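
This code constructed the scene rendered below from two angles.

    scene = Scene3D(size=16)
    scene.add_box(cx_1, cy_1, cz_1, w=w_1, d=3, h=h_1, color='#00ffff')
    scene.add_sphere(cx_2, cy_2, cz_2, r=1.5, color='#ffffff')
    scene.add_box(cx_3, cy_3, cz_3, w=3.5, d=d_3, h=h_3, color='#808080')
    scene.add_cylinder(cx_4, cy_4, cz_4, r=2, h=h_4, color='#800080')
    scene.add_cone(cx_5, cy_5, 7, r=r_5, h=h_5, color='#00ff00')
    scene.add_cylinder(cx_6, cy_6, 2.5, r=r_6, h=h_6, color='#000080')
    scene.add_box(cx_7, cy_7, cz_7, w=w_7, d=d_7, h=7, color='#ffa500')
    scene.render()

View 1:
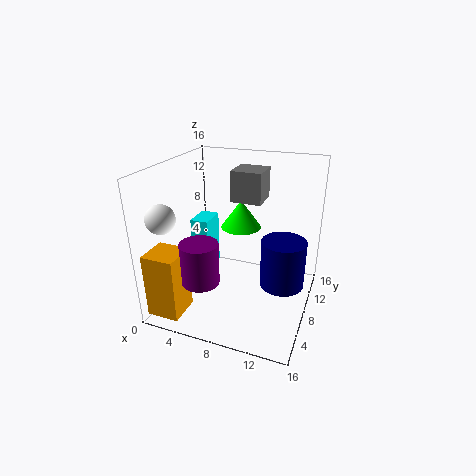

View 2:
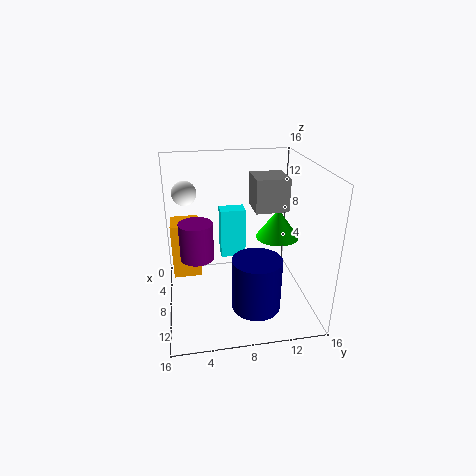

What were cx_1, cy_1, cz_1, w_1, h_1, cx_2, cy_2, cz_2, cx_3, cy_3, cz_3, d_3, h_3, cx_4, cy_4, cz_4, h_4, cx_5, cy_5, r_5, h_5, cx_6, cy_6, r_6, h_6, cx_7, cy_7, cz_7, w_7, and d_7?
cx_1 = 3
cy_1 = 6.5
cz_1 = 4
w_1 = 2
h_1 = 6
cx_2 = 2
cy_2 = 2.5
cz_2 = 11.5
cx_3 = 6.5
cy_3 = 9.5
cz_3 = 11.5
d_3 = 3.5
h_3 = 3.5
cx_4 = 5.5
cy_4 = 3.5
cz_4 = 4.5
h_4 = 4.5
cx_5 = 6.5
cy_5 = 13
r_5 = 2.5
h_5 = 3.5
cx_6 = 13
cy_6 = 9
r_6 = 2.5
h_6 = 5.5
cx_7 = 0.5
cy_7 = 0.5
cz_7 = 1
w_7 = 3.5
d_7 = 3.5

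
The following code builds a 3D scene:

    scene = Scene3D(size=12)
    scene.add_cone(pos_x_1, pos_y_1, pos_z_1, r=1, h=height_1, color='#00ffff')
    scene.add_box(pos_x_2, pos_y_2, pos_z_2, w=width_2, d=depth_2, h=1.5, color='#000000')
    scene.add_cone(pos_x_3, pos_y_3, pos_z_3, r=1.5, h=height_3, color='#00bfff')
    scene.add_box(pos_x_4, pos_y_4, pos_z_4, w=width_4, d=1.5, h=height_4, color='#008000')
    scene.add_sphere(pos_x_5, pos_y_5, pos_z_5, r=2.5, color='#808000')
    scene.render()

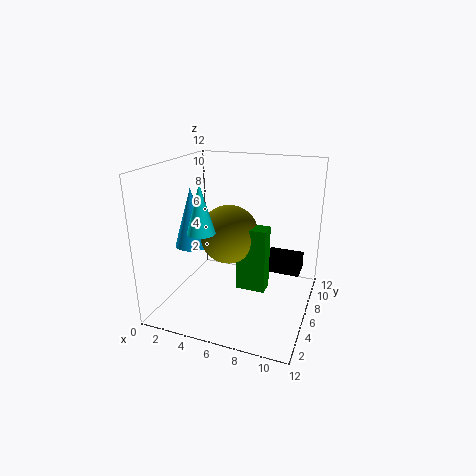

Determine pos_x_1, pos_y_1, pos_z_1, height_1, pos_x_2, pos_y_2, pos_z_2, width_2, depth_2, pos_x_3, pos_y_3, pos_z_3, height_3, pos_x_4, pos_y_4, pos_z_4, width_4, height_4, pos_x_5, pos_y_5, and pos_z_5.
pos_x_1 = 5, pos_y_1 = 1.5, pos_z_1 = 8, height_1 = 3.5, pos_x_2 = 8, pos_y_2 = 7.5, pos_z_2 = 2.5, width_2 = 3, depth_2 = 2, pos_x_3 = 2, pos_y_3 = 5.5, pos_z_3 = 5, height_3 = 5, pos_x_4 = 6, pos_y_4 = 5.5, pos_z_4 = 1.5, width_4 = 2.5, height_4 = 5.5, pos_x_5 = 5, pos_y_5 = 6.5, pos_z_5 = 6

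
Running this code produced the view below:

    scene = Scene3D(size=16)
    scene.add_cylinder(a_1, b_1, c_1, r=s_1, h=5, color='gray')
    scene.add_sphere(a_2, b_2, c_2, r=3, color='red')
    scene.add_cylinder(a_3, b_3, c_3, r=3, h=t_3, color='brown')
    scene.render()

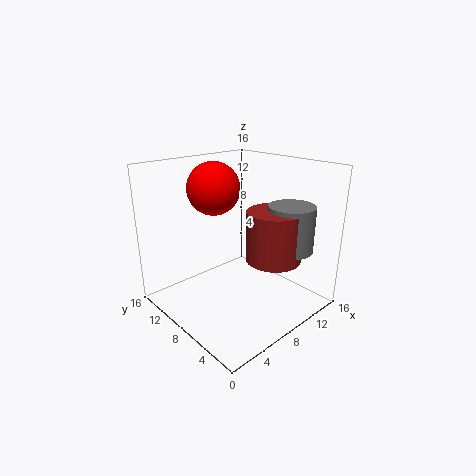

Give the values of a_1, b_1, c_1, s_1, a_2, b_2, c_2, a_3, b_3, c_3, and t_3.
a_1 = 11.5
b_1 = 3.5
c_1 = 7
s_1 = 2.5
a_2 = 7.5
b_2 = 11.5
c_2 = 13
a_3 = 10
b_3 = 4.5
c_3 = 6
t_3 = 5.5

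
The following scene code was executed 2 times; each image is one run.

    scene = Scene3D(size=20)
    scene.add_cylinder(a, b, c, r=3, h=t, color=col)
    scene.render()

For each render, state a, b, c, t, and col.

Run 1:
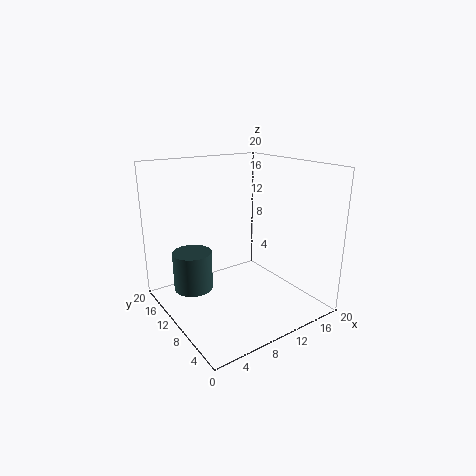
a = 6; b = 16.5; c = 0.5; t = 6; col = 'darkslategray'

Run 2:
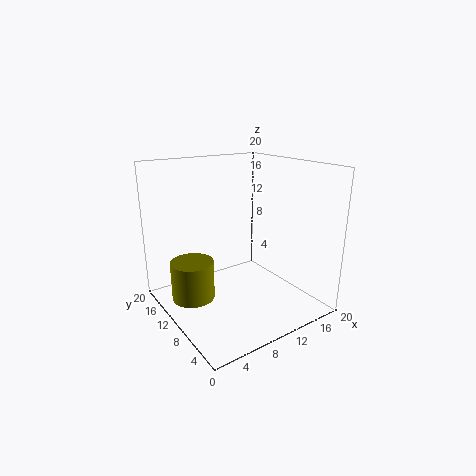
a = 4; b = 12.5; c = 1.5; t = 5.5; col = 'olive'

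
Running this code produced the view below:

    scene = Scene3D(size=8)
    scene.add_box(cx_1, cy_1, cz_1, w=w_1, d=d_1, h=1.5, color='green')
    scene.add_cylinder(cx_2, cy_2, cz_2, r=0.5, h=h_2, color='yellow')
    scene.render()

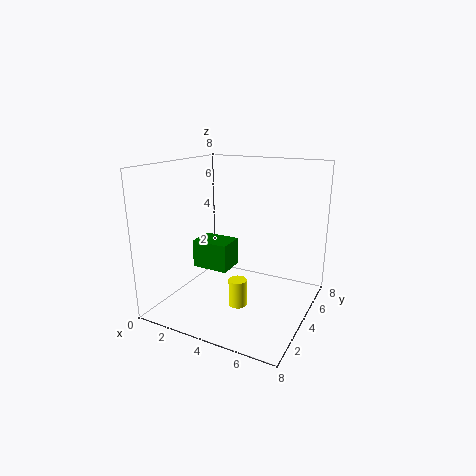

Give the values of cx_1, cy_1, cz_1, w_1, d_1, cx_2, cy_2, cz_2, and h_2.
cx_1 = 2, cy_1 = 2.5, cz_1 = 2.5, w_1 = 2, d_1 = 1.5, cx_2 = 4.5, cy_2 = 3, cz_2 = 0.5, h_2 = 1.5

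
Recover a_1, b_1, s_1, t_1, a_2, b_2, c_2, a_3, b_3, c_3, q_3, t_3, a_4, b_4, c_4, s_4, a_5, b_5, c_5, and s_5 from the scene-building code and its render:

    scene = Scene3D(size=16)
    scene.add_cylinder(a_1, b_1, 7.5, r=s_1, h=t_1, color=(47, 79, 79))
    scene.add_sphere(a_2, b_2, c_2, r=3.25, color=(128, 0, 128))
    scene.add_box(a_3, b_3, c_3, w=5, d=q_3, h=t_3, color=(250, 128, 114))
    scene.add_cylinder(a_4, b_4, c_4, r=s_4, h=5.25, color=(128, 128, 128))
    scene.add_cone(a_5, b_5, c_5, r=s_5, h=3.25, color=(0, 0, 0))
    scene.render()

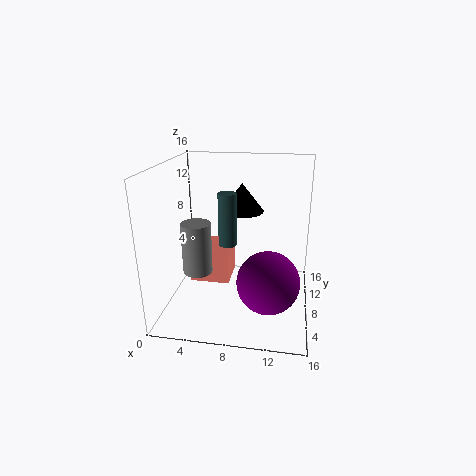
a_1 = 7; b_1 = 7.25; s_1 = 1; t_1 = 5.75; a_2 = 11.75; b_2 = 4.5; c_2 = 4.75; a_3 = 1.25; b_3 = 10.75; c_3 = 0.25; q_3 = 4.75; t_3 = 4.5; a_4 = 4.5; b_4 = 4; c_4 = 5.75; s_4 = 1.5; a_5 = 8; b_5 = 10.75; c_5 = 10.25; s_5 = 2.5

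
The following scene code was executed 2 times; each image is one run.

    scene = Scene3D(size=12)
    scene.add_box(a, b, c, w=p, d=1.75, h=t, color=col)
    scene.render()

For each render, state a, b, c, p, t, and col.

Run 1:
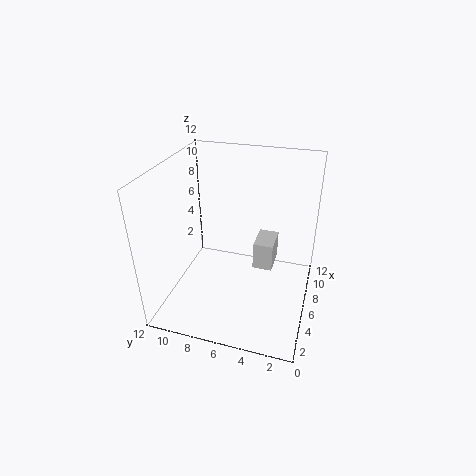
a = 7.25, b = 3.25, c = 2.25, p = 2.75, t = 2.5, col = 'lightgray'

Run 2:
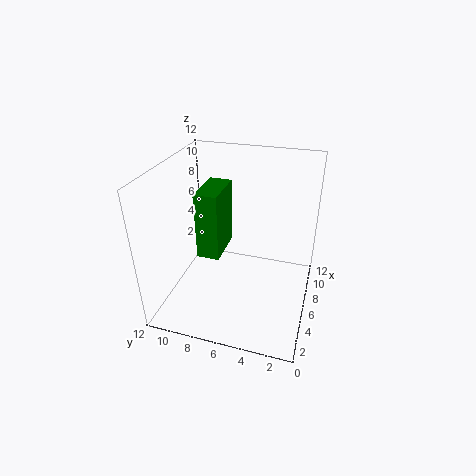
a = 3.25, b = 6.75, c = 5.5, p = 3.5, t = 5.25, col = 'green'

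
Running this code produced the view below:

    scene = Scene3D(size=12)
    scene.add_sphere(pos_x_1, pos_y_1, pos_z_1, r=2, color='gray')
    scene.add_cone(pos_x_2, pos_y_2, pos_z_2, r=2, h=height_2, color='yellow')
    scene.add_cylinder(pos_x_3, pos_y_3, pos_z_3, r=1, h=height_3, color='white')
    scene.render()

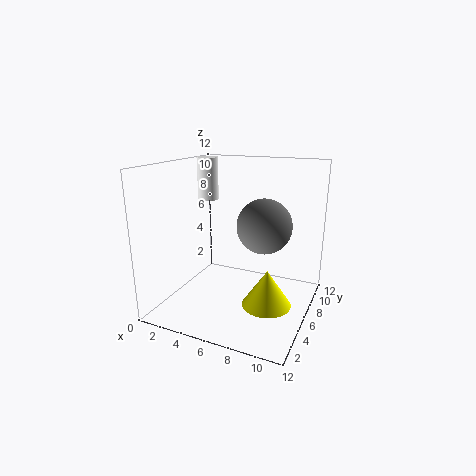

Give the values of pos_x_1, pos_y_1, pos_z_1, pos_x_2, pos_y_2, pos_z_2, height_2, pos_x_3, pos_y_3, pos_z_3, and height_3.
pos_x_1 = 9
pos_y_1 = 4
pos_z_1 = 8
pos_x_2 = 9
pos_y_2 = 5
pos_z_2 = 1
height_2 = 3
pos_x_3 = 1
pos_y_3 = 10
pos_z_3 = 8
height_3 = 4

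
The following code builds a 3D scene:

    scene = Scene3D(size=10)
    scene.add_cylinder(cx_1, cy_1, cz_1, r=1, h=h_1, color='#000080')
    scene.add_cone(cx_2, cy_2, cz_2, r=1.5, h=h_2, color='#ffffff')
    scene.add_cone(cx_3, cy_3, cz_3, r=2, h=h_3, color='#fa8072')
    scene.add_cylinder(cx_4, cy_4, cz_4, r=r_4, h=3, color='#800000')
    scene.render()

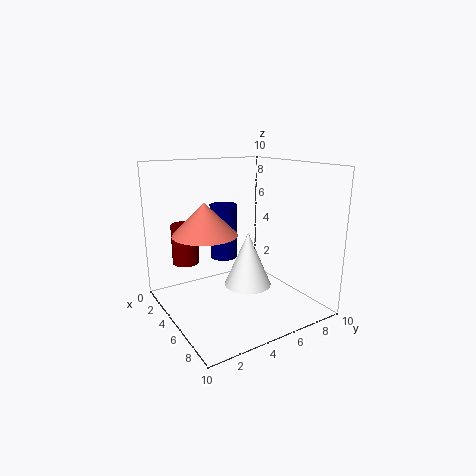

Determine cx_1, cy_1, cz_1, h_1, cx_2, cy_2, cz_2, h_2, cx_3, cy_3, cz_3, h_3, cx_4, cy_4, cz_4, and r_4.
cx_1 = 3; cy_1 = 5; cz_1 = 3; h_1 = 4; cx_2 = 7; cy_2 = 4.5; cz_2 = 2.5; h_2 = 3.5; cx_3 = 6; cy_3 = 2; cz_3 = 6; h_3 = 2; cx_4 = 1.5; cy_4 = 2.5; cz_4 = 2.5; r_4 = 1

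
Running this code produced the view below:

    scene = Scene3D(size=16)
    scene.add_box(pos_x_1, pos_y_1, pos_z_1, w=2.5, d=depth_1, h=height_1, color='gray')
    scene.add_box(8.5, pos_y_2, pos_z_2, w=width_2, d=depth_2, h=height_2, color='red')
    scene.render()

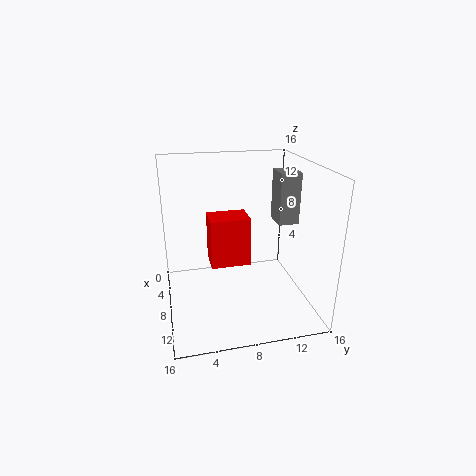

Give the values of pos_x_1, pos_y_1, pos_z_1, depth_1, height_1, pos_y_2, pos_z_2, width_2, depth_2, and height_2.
pos_x_1 = 10, pos_y_1 = 11, pos_z_1 = 11, depth_1 = 2, height_1 = 5, pos_y_2 = 4.5, pos_z_2 = 6.5, width_2 = 3, depth_2 = 4, height_2 = 5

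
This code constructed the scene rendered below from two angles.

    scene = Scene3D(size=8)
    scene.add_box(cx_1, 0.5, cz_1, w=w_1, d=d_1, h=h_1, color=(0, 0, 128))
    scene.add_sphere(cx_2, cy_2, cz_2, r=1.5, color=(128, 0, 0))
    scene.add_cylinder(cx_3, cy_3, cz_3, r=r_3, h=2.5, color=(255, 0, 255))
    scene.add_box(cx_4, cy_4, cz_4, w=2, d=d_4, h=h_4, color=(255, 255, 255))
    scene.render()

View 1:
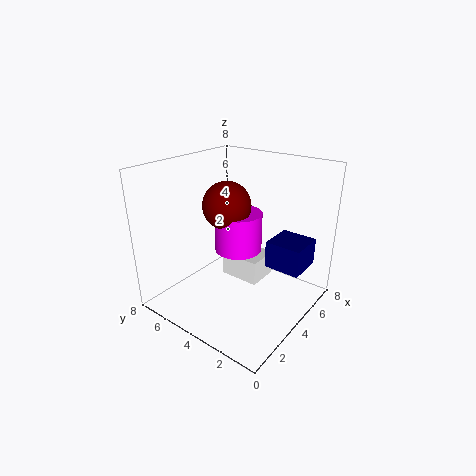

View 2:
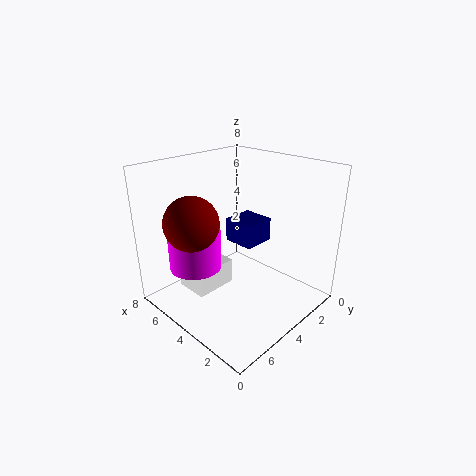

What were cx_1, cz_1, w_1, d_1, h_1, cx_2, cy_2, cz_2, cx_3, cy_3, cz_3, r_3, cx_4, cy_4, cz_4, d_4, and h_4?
cx_1 = 4.5, cz_1 = 2.5, w_1 = 2, d_1 = 2, h_1 = 1.5, cx_2 = 5.5, cy_2 = 6, cz_2 = 5, cx_3 = 6, cy_3 = 5.5, cz_3 = 2, r_3 = 1.5, cx_4 = 5, cy_4 = 3.5, cz_4 = 0.5, d_4 = 2.5, h_4 = 1.5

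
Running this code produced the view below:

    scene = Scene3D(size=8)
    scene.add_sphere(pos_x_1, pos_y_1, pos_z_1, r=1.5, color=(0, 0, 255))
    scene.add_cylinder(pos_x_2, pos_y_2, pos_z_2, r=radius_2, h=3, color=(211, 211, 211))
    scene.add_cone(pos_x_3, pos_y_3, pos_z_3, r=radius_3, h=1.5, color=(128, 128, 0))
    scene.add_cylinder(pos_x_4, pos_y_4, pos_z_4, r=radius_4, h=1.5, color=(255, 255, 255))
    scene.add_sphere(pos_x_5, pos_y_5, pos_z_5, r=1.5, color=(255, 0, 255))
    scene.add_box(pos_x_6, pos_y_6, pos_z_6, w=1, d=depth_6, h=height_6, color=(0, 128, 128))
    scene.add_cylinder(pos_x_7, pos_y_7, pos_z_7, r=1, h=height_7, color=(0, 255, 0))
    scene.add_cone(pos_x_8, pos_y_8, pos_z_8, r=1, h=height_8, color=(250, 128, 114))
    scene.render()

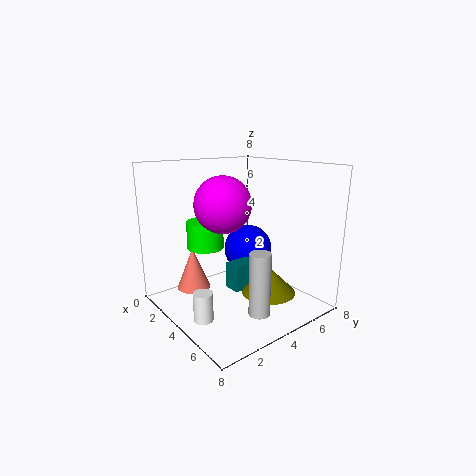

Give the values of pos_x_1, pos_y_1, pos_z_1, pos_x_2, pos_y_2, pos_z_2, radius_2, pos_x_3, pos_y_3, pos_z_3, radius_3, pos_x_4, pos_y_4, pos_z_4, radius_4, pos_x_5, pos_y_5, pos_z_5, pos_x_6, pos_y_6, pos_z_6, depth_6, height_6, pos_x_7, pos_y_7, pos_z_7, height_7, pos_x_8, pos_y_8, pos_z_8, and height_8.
pos_x_1 = 2.5, pos_y_1 = 6, pos_z_1 = 2.5, pos_x_2 = 7.5, pos_y_2 = 2.5, pos_z_2 = 1.5, radius_2 = 0.5, pos_x_3 = 5.5, pos_y_3 = 5, pos_z_3 = 1, radius_3 = 1.5, pos_x_4 = 5, pos_y_4 = 1, pos_z_4 = 0.5, radius_4 = 0.5, pos_x_5 = 4, pos_y_5 = 3, pos_z_5 = 6, pos_x_6 = 3.5, pos_y_6 = 3.5, pos_z_6 = 1, depth_6 = 2, height_6 = 1.5, pos_x_7 = 3, pos_y_7 = 2.5, pos_z_7 = 3.5, height_7 = 1.5, pos_x_8 = 1.5, pos_y_8 = 2.5, pos_z_8 = 0.5, height_8 = 2.5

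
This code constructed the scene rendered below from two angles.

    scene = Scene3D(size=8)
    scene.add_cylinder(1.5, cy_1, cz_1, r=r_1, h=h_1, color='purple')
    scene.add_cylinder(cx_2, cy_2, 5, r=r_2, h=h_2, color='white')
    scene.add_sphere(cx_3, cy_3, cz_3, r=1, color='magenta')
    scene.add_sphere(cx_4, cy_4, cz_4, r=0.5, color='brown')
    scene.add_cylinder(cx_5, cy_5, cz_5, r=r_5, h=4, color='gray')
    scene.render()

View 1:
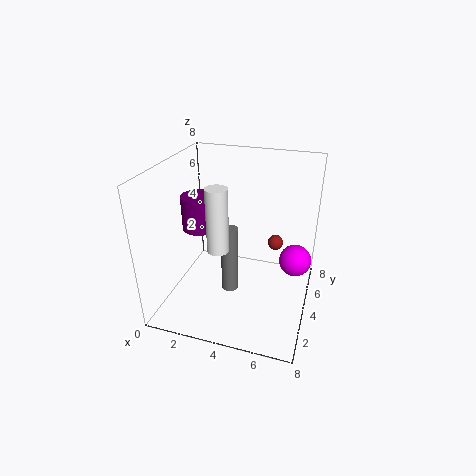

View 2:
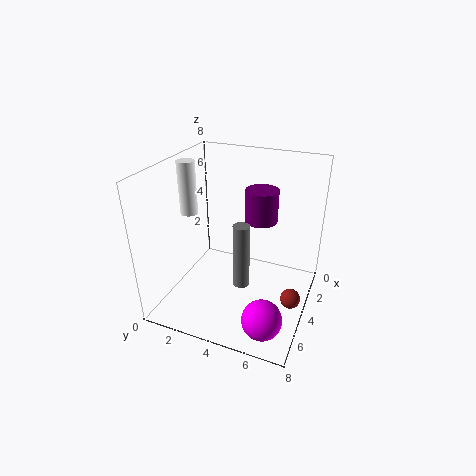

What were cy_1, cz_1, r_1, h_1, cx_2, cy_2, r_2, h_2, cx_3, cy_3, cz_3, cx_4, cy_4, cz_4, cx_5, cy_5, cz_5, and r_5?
cy_1 = 4.5; cz_1 = 4; r_1 = 1; h_1 = 2; cx_2 = 4; cy_2 = 1; r_2 = 0.5; h_2 = 3; cx_3 = 7; cy_3 = 6.5; cz_3 = 1.5; cx_4 = 5.5; cy_4 = 7.5; cz_4 = 2; cx_5 = 3.5; cy_5 = 4; cz_5 = 0.5; r_5 = 0.5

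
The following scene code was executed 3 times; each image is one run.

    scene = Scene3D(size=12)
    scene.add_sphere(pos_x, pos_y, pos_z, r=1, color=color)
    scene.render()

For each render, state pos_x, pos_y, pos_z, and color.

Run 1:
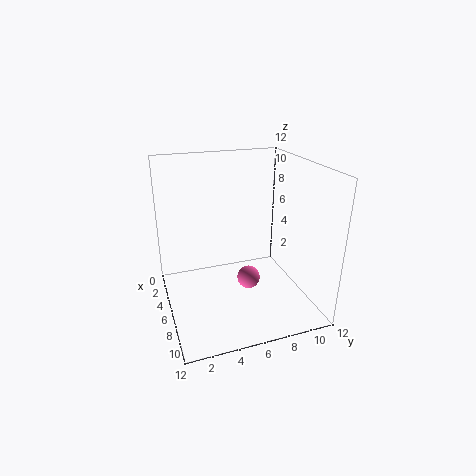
pos_x = 6, pos_y = 7, pos_z = 2, color = 'hotpink'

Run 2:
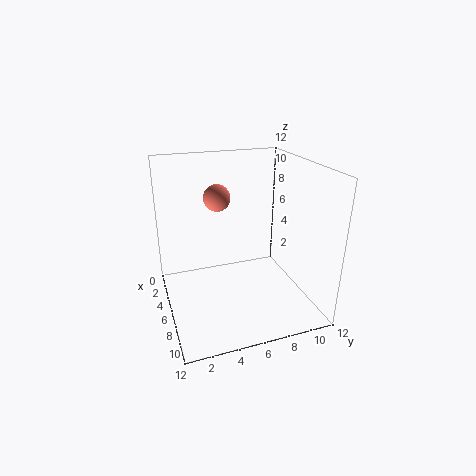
pos_x = 7, pos_y = 4, pos_z = 10, color = 'salmon'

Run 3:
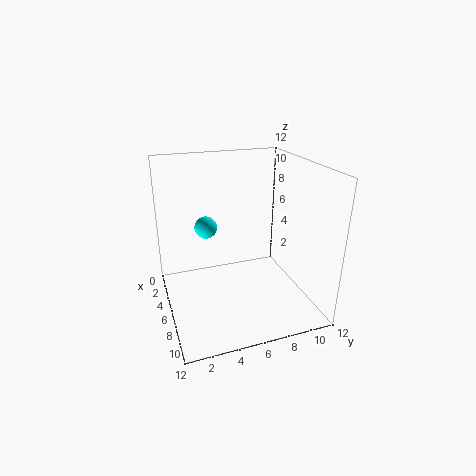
pos_x = 3, pos_y = 4, pos_z = 6, color = 'cyan'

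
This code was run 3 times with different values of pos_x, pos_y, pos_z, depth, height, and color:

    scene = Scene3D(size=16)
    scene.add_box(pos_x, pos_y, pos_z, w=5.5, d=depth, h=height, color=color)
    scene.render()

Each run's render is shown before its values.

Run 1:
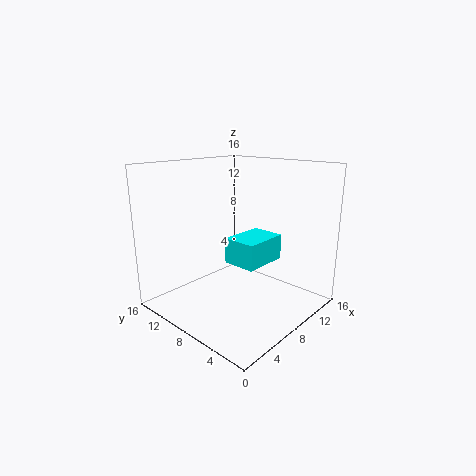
pos_x = 8; pos_y = 6; pos_z = 4.5; depth = 4; height = 3; color = 'cyan'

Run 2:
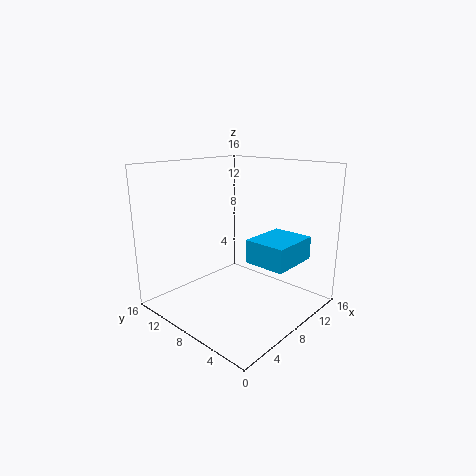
pos_x = 7; pos_y = 1.5; pos_z = 6; depth = 4.5; height = 2.5; color = 'deepskyblue'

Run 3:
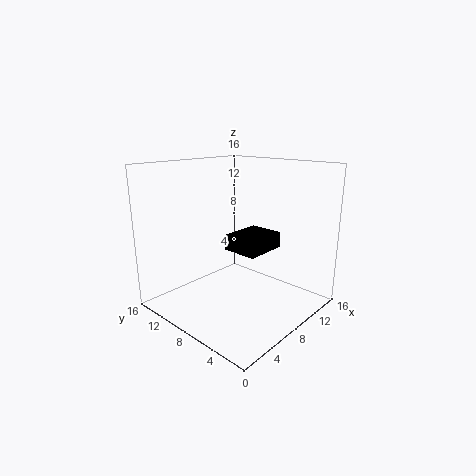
pos_x = 10; pos_y = 7.5; pos_z = 5; depth = 4.5; height = 2; color = 'black'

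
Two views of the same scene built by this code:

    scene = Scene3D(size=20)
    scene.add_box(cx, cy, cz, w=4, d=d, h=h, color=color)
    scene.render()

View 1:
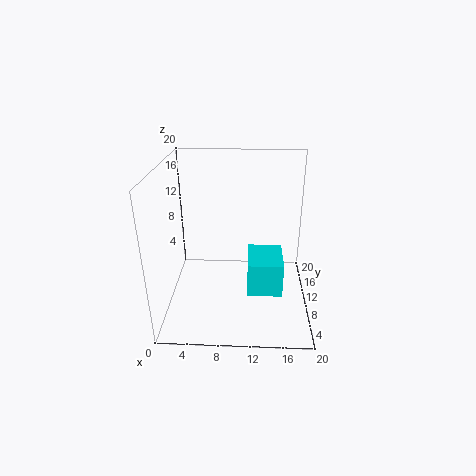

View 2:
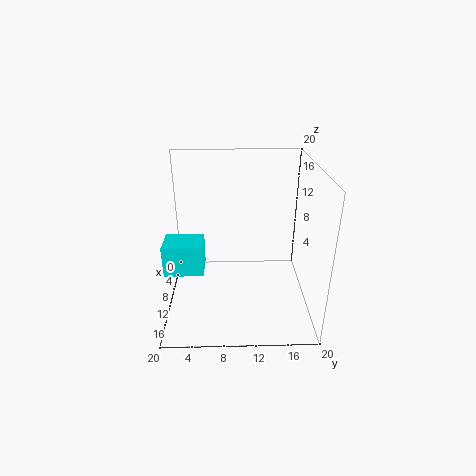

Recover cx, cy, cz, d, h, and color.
cx = 11.5; cy = 0.5; cz = 7.5; d = 5; h = 4; color = 'cyan'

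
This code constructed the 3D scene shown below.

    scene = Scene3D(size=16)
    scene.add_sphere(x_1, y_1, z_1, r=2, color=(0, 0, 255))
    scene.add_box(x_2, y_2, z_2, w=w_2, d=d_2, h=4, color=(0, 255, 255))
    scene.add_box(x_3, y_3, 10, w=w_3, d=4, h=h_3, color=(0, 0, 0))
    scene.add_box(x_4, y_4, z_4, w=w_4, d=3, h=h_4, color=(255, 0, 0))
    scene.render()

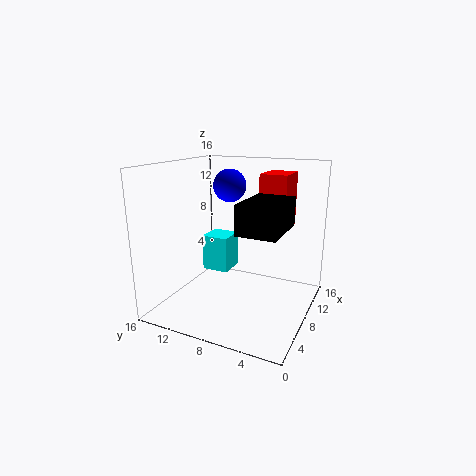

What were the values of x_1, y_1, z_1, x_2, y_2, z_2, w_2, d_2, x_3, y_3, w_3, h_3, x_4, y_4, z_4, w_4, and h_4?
x_1 = 12, y_1 = 11, z_1 = 13, x_2 = 7, y_2 = 9, z_2 = 4, w_2 = 3, d_2 = 3, x_3 = 3, y_3 = 2, w_3 = 6, h_3 = 3, x_4 = 9, y_4 = 3, z_4 = 9, w_4 = 4, h_4 = 6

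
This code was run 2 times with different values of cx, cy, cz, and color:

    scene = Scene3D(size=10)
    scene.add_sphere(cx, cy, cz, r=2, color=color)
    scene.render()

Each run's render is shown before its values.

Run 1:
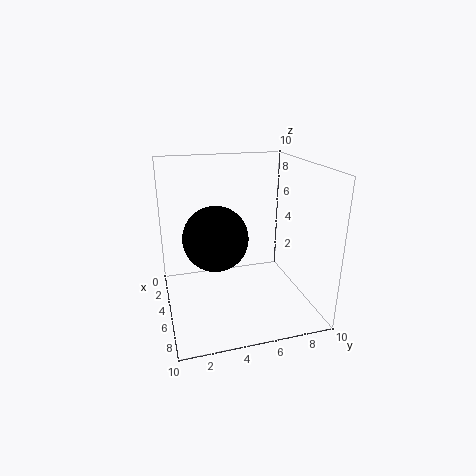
cx = 7
cy = 3
cz = 6
color = 'black'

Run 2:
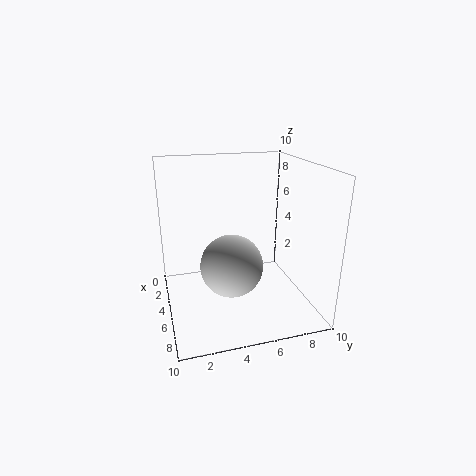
cx = 7
cy = 4
cz = 4
color = 'lightgray'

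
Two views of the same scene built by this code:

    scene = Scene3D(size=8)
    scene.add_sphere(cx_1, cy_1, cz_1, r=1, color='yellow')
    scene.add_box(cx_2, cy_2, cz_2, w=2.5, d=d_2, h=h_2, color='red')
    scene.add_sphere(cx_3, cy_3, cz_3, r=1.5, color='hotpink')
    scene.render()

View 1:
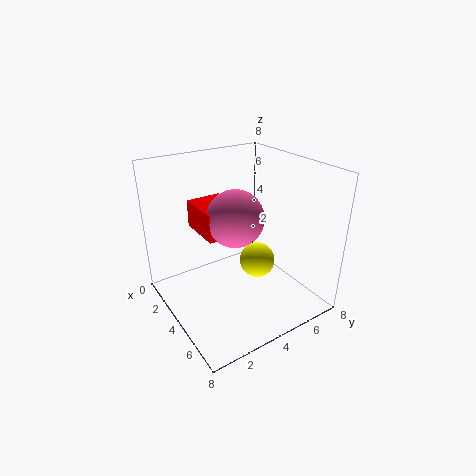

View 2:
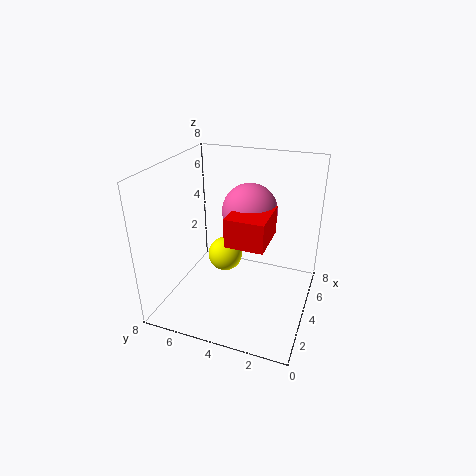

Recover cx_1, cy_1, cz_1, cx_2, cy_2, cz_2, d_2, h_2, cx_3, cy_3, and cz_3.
cx_1 = 4.5; cy_1 = 5; cz_1 = 2.5; cx_2 = 2; cy_2 = 2; cz_2 = 4.5; d_2 = 2; h_2 = 1.5; cx_3 = 4.5; cy_3 = 3.5; cz_3 = 5.5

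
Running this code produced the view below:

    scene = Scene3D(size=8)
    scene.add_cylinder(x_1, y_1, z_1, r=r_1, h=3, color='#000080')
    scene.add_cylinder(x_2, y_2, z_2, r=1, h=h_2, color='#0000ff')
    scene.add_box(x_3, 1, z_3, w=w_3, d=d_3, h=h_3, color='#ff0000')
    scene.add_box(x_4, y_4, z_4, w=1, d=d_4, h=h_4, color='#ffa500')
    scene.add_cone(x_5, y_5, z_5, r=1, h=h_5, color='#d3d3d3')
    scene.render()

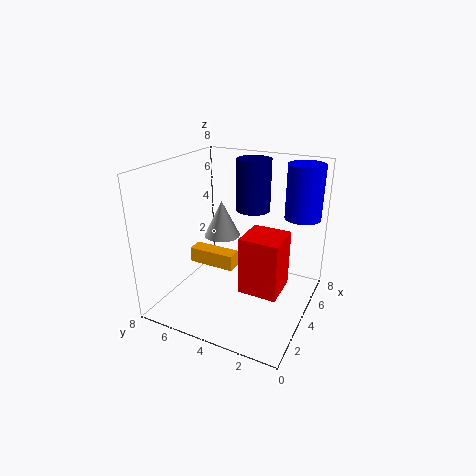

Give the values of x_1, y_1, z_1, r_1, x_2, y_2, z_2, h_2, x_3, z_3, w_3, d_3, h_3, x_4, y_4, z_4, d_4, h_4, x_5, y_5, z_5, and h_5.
x_1 = 6; y_1 = 4; z_1 = 5; r_1 = 1; x_2 = 6; y_2 = 1; z_2 = 5; h_2 = 3; x_3 = 2; z_3 = 2; w_3 = 2; d_3 = 2; h_3 = 3; x_4 = 5; y_4 = 5; z_4 = 1; d_4 = 3; h_4 = 1; x_5 = 4; y_5 = 5; z_5 = 4; h_5 = 2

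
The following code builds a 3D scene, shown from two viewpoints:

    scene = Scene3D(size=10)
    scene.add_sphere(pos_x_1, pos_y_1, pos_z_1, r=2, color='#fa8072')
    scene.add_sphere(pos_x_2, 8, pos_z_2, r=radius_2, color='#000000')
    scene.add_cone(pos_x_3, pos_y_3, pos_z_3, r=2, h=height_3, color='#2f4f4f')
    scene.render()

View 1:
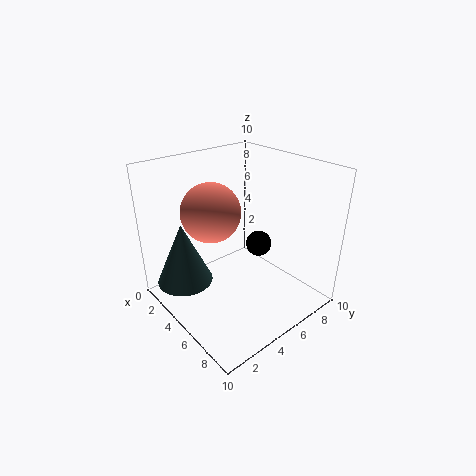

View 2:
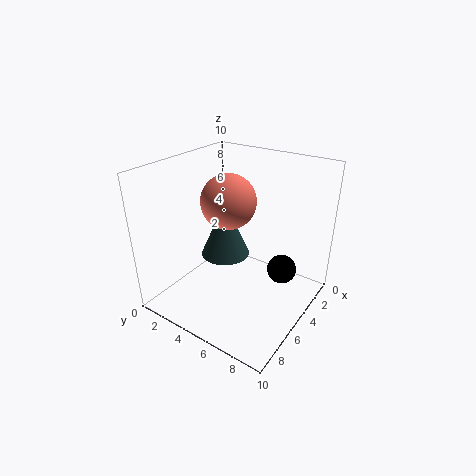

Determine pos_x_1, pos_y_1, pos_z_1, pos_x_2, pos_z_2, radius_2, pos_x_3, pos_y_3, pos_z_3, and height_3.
pos_x_1 = 4; pos_y_1 = 3.5; pos_z_1 = 7; pos_x_2 = 4; pos_z_2 = 3; radius_2 = 1; pos_x_3 = 2.5; pos_y_3 = 2; pos_z_3 = 1.5; height_3 = 4.5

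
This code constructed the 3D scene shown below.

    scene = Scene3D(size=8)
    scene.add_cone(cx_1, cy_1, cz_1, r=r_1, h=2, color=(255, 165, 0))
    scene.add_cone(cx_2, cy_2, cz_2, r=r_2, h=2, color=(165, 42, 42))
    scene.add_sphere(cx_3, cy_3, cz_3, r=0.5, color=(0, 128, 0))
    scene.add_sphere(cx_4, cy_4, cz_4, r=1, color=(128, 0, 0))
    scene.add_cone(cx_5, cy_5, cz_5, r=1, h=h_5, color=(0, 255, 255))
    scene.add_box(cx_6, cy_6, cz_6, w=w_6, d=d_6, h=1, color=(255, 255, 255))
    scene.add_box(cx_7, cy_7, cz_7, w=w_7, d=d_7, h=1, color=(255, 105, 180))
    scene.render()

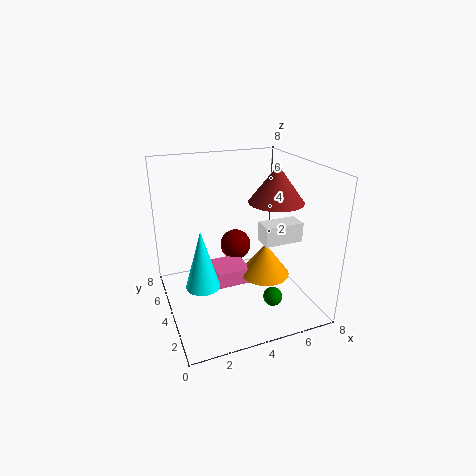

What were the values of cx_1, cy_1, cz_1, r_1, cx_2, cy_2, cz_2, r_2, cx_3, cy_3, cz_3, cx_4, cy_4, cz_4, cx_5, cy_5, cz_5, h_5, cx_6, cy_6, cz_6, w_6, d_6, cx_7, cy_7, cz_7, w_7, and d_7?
cx_1 = 6, cy_1 = 4.5, cz_1 = 1, r_1 = 1.5, cx_2 = 6, cy_2 = 3.5, cz_2 = 6, r_2 = 1.5, cx_3 = 5, cy_3 = 1.5, cz_3 = 1.5, cx_4 = 5, cy_4 = 7, cz_4 = 2, cx_5 = 2, cy_5 = 4.5, cz_5 = 1, h_5 = 3.5, cx_6 = 4.5, cy_6 = 1.5, cz_6 = 4.5, w_6 = 2, d_6 = 1, cx_7 = 3, cy_7 = 4.5, cz_7 = 0.5, w_7 = 2, d_7 = 2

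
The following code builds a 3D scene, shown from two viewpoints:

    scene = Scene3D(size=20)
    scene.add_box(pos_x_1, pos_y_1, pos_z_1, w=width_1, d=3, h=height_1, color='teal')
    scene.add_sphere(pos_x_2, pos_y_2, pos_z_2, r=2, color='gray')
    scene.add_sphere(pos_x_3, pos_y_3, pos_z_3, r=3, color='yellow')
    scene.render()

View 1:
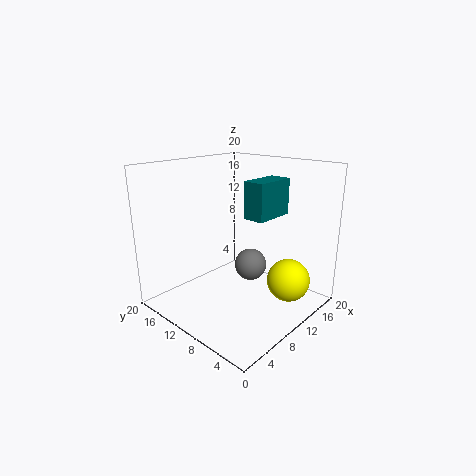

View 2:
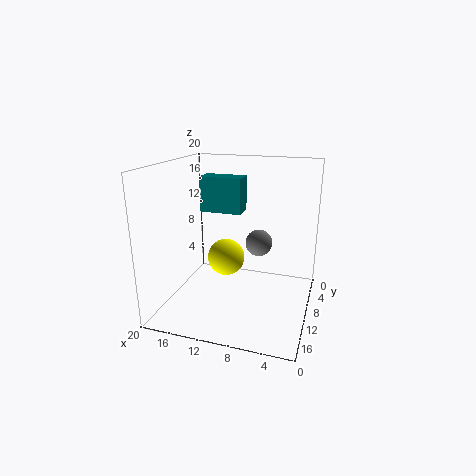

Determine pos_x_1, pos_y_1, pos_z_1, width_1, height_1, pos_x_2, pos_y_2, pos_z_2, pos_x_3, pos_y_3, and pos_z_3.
pos_x_1 = 10; pos_y_1 = 6; pos_z_1 = 13; width_1 = 6; height_1 = 5; pos_x_2 = 8; pos_y_2 = 6; pos_z_2 = 8; pos_x_3 = 14; pos_y_3 = 4; pos_z_3 = 4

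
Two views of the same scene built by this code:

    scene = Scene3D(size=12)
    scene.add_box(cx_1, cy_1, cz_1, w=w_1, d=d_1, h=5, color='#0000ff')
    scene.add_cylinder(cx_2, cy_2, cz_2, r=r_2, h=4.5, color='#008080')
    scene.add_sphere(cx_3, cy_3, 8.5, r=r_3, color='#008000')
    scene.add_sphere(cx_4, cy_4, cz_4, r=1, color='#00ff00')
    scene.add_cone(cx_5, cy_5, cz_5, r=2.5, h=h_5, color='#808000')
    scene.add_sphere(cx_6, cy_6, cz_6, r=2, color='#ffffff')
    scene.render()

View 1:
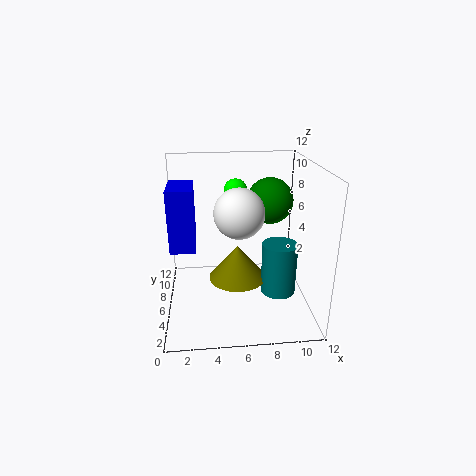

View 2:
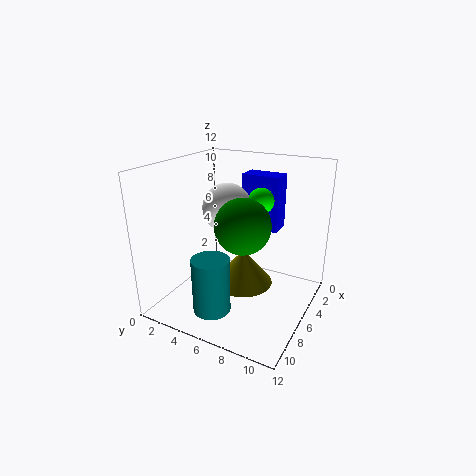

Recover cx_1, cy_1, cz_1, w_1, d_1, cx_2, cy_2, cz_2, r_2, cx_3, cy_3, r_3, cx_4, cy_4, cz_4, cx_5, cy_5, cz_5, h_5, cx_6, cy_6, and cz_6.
cx_1 = 0.5
cy_1 = 4.5
cz_1 = 5.5
w_1 = 2
d_1 = 3.5
cx_2 = 9.5
cy_2 = 5.5
cz_2 = 1
r_2 = 1.5
cx_3 = 9
cy_3 = 8
r_3 = 2
cx_4 = 6
cy_4 = 8
cz_4 = 9.5
cx_5 = 6
cy_5 = 6.5
cz_5 = 2
h_5 = 3
cx_6 = 6
cy_6 = 5
cz_6 = 8.5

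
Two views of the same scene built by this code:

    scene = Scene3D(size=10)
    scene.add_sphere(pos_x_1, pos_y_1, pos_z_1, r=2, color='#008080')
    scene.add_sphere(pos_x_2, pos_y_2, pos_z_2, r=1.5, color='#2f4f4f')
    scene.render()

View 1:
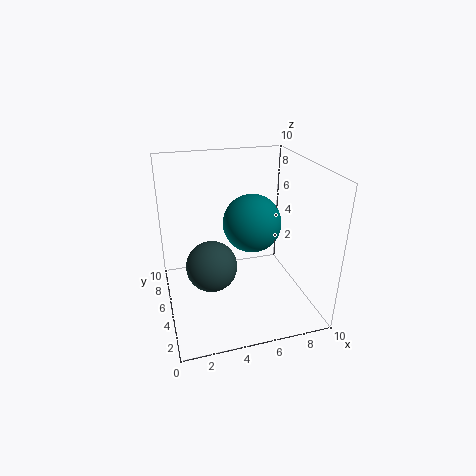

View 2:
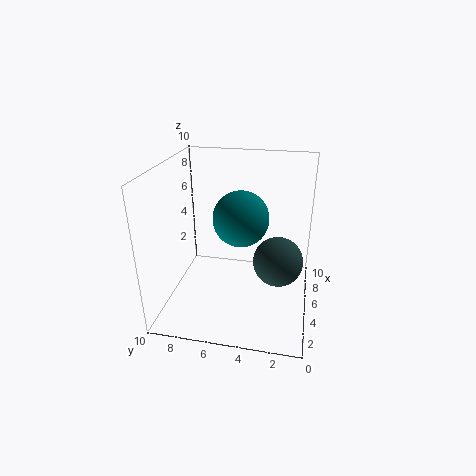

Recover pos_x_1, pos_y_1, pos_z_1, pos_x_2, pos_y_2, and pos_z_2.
pos_x_1 = 6; pos_y_1 = 5; pos_z_1 = 6; pos_x_2 = 2.5; pos_y_2 = 2; pos_z_2 = 5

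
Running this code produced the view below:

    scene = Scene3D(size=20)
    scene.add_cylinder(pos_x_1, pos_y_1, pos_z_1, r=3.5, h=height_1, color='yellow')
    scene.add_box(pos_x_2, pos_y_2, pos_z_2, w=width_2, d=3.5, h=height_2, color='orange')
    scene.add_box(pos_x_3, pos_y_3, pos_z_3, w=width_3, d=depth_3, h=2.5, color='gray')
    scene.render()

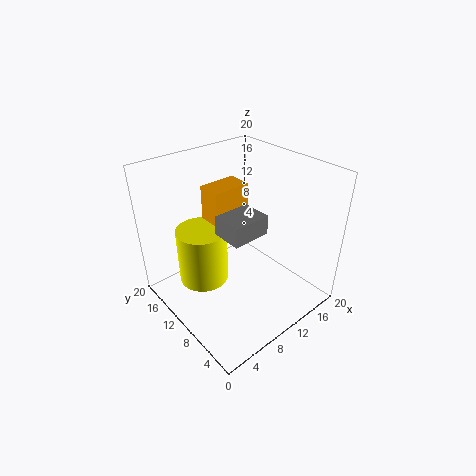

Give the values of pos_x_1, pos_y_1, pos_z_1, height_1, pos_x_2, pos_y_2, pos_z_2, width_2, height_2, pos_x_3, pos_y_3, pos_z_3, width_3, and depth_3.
pos_x_1 = 6, pos_y_1 = 13, pos_z_1 = 3.5, height_1 = 8, pos_x_2 = 8, pos_y_2 = 12, pos_z_2 = 9, width_2 = 5.5, height_2 = 7.5, pos_x_3 = 5.5, pos_y_3 = 5, pos_z_3 = 13, width_3 = 5, depth_3 = 4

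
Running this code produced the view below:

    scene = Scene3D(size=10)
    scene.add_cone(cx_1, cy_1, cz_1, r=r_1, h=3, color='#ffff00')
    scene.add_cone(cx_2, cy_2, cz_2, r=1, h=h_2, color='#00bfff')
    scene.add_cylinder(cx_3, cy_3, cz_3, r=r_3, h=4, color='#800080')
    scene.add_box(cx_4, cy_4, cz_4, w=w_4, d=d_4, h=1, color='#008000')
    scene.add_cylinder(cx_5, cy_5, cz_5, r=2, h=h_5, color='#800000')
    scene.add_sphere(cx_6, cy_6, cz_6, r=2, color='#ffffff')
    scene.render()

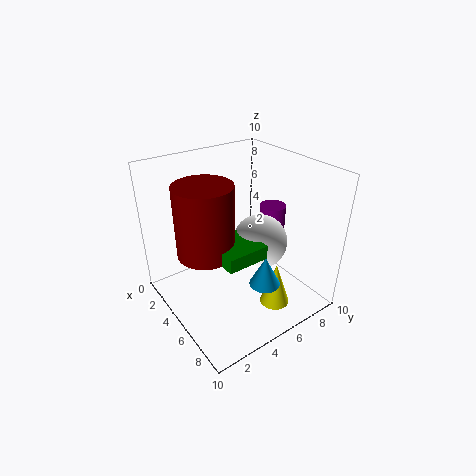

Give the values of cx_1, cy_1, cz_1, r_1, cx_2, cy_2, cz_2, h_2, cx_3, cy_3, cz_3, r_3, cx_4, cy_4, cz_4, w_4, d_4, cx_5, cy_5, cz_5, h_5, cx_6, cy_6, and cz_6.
cx_1 = 8; cy_1 = 6; cz_1 = 1; r_1 = 1; cx_2 = 8; cy_2 = 5; cz_2 = 3; h_2 = 2; cx_3 = 4; cy_3 = 9; cz_3 = 2; r_3 = 1; cx_4 = 4; cy_4 = 3; cz_4 = 4; w_4 = 3; d_4 = 3; cx_5 = 4; cy_5 = 3; cz_5 = 4; h_5 = 5; cx_6 = 5; cy_6 = 7; cz_6 = 4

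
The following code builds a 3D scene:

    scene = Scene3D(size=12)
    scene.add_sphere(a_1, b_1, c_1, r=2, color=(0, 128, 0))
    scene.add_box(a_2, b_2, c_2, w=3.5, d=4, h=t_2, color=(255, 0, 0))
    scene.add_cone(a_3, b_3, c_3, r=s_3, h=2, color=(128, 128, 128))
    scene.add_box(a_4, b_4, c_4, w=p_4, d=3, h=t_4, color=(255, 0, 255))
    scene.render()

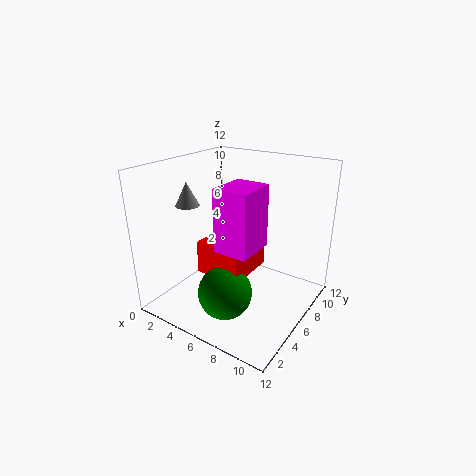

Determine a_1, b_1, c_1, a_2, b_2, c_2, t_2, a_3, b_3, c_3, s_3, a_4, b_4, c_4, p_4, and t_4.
a_1 = 7.5
b_1 = 2
c_1 = 3.5
a_2 = 5
b_2 = 2
c_2 = 4.5
t_2 = 2.5
a_3 = 2
b_3 = 4.5
c_3 = 8.5
s_3 = 1
a_4 = 7
b_4 = 1.5
c_4 = 7
p_4 = 2.5
t_4 = 4.5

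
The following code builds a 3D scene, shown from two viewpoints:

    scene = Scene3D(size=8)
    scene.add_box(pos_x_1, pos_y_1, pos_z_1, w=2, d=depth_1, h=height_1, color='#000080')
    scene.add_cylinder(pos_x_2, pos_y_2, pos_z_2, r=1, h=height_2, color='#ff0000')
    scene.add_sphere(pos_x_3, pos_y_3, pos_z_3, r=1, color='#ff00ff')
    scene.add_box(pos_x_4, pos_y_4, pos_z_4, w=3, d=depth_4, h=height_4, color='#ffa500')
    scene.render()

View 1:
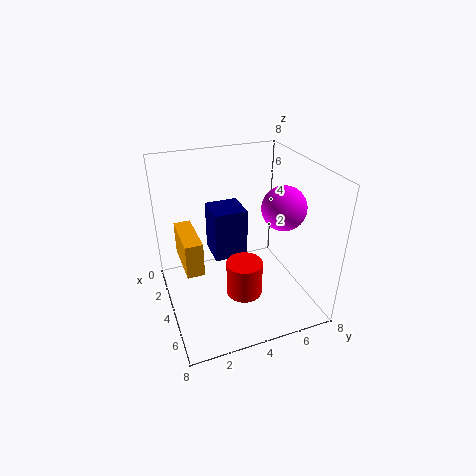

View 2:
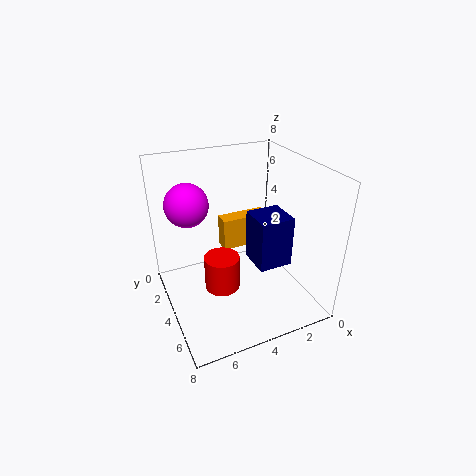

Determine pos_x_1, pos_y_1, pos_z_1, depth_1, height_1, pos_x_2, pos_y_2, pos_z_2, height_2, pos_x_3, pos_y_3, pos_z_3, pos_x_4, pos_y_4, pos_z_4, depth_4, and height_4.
pos_x_1 = 1, pos_y_1 = 3, pos_z_1 = 2, depth_1 = 2, height_1 = 3, pos_x_2 = 5, pos_y_2 = 4, pos_z_2 = 1, height_2 = 2, pos_x_3 = 7, pos_y_3 = 5, pos_z_3 = 7, pos_x_4 = 1, pos_y_4 = 1, pos_z_4 = 2, depth_4 = 1, height_4 = 2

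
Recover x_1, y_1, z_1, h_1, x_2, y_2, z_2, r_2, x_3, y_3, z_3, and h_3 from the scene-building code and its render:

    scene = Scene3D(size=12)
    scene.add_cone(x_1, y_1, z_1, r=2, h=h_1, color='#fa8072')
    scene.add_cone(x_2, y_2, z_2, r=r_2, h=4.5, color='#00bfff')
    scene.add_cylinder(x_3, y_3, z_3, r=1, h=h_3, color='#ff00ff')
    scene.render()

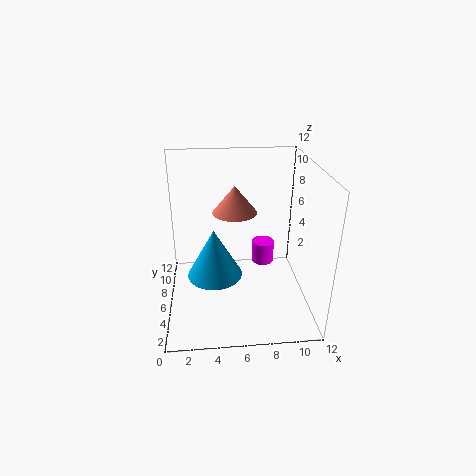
x_1 = 6; y_1 = 9; z_1 = 7; h_1 = 2.5; x_2 = 4; y_2 = 7.5; z_2 = 1.5; r_2 = 2.5; x_3 = 8.5; y_3 = 8; z_3 = 2.5; h_3 = 2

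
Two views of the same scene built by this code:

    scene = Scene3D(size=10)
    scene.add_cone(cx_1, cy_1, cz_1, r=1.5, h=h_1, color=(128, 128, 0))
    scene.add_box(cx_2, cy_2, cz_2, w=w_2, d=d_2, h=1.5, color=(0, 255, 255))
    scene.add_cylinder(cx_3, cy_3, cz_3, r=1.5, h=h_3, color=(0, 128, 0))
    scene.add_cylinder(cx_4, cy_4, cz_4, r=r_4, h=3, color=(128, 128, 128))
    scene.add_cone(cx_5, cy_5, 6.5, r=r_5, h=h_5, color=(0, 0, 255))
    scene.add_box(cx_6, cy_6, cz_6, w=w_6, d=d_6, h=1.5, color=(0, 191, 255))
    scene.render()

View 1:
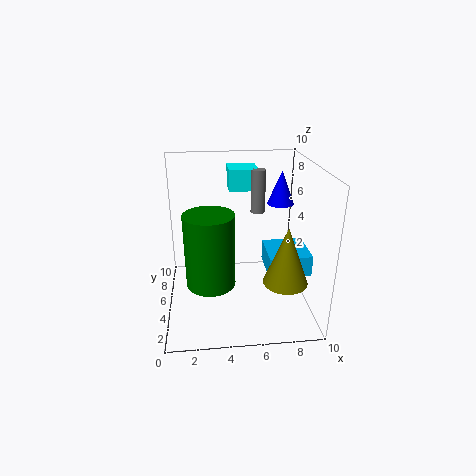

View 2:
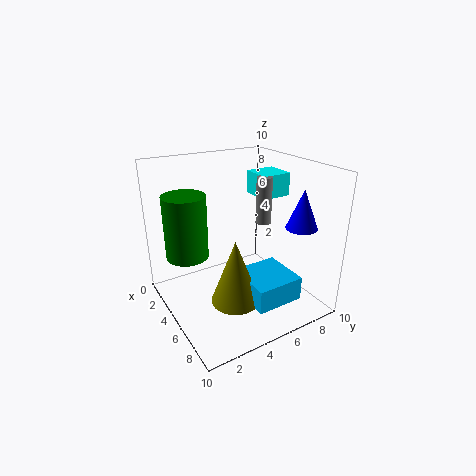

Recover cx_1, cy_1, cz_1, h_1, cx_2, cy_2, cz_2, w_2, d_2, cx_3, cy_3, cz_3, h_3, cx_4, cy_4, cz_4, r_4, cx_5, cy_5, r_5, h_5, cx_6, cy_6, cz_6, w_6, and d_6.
cx_1 = 8; cy_1 = 3; cz_1 = 2.5; h_1 = 4; cx_2 = 4.5; cy_2 = 6; cz_2 = 8; w_2 = 2; d_2 = 2; cx_3 = 3; cy_3 = 2; cz_3 = 3.5; h_3 = 4.5; cx_4 = 6.5; cy_4 = 6; cz_4 = 6.5; r_4 = 0.5; cx_5 = 8.5; cy_5 = 7.5; r_5 = 1; h_5 = 2.5; cx_6 = 7; cy_6 = 3.5; cz_6 = 2.5; w_6 = 3; d_6 = 3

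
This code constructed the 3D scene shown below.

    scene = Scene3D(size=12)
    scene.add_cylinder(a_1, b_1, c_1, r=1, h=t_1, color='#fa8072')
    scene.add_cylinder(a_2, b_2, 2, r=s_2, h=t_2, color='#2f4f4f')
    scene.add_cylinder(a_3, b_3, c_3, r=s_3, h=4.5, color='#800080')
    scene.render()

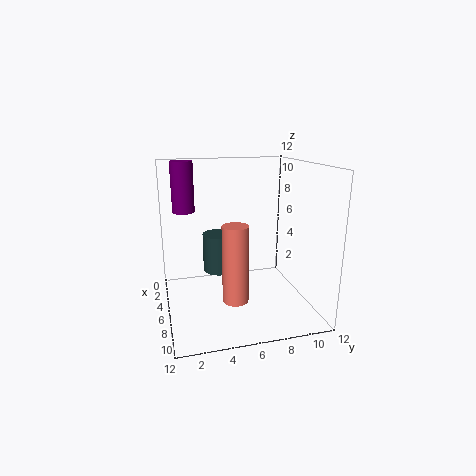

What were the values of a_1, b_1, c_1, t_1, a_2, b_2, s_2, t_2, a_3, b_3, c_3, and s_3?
a_1 = 9, b_1 = 5, c_1 = 2, t_1 = 6, a_2 = 3, b_2 = 5, s_2 = 1.5, t_2 = 3.5, a_3 = 2, b_3 = 2, c_3 = 7.5, s_3 = 1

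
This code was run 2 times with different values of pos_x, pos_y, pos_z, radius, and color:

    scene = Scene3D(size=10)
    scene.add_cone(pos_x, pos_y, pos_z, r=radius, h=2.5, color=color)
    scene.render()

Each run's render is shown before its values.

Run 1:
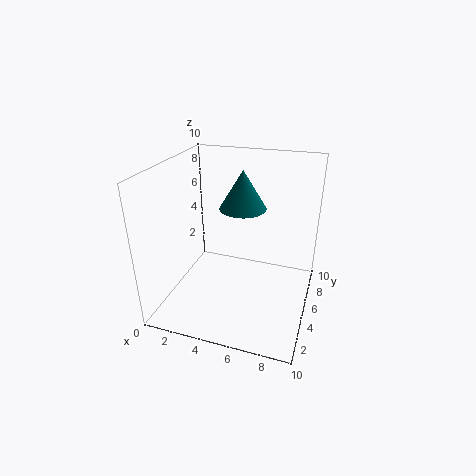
pos_x = 5.5
pos_y = 4.5
pos_z = 7.5
radius = 1.5
color = 'teal'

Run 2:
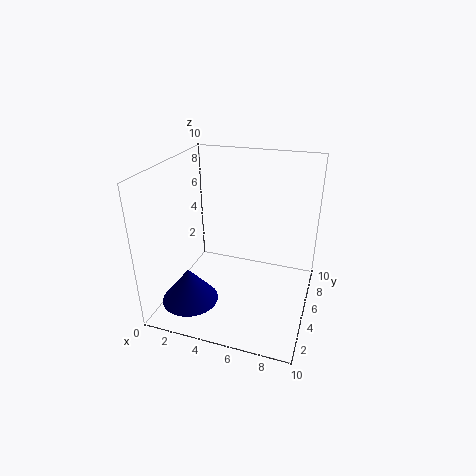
pos_x = 2
pos_y = 3
pos_z = 0.5
radius = 2
color = 'navy'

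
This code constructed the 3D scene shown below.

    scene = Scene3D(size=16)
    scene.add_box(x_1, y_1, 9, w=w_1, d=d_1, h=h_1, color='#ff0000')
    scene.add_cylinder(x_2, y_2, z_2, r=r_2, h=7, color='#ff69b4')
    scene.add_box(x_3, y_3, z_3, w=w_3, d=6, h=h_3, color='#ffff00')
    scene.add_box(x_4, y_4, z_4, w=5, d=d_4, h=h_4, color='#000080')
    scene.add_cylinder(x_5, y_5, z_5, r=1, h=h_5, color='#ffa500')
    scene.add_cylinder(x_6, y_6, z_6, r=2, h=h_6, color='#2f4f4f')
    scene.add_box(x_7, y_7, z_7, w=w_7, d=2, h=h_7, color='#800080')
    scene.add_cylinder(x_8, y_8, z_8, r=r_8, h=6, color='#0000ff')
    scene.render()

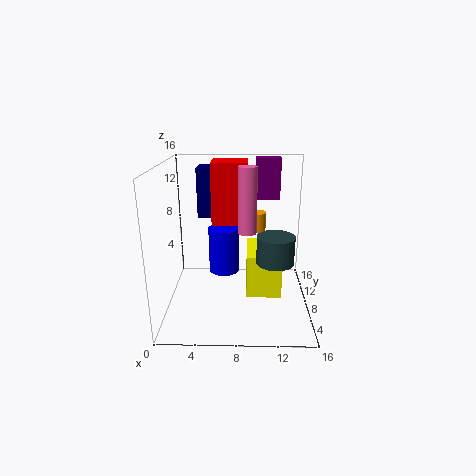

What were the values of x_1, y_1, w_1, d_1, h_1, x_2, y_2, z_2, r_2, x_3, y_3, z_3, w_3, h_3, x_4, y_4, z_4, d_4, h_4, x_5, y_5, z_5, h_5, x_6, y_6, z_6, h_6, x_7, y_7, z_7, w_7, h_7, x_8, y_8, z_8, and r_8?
x_1 = 5, y_1 = 9, w_1 = 4, d_1 = 4, h_1 = 7, x_2 = 9, y_2 = 7, z_2 = 9, r_2 = 1, x_3 = 9, y_3 = 7, z_3 = 1, w_3 = 4, h_3 = 5, x_4 = 3, y_4 = 12, z_4 = 9, d_4 = 3, h_4 = 6, x_5 = 10, y_5 = 8, z_5 = 9, h_5 = 2, x_6 = 12, y_6 = 6, z_6 = 6, h_6 = 3, x_7 = 10, y_7 = 13, z_7 = 11, w_7 = 3, h_7 = 5, x_8 = 6, y_8 = 14, z_8 = 1, r_8 = 2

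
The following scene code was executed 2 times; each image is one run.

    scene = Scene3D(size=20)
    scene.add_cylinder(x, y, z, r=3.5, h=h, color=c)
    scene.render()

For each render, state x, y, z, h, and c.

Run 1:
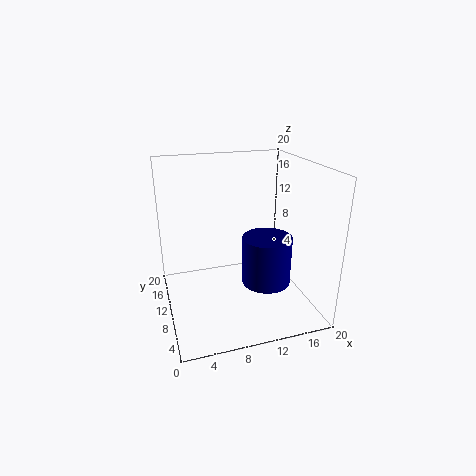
x = 14; y = 9; z = 3; h = 7; c = 'navy'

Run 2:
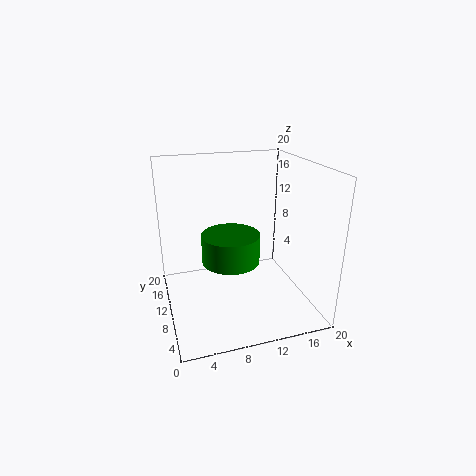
x = 7.5; y = 5; z = 9.5; h = 3.5; c = 'green'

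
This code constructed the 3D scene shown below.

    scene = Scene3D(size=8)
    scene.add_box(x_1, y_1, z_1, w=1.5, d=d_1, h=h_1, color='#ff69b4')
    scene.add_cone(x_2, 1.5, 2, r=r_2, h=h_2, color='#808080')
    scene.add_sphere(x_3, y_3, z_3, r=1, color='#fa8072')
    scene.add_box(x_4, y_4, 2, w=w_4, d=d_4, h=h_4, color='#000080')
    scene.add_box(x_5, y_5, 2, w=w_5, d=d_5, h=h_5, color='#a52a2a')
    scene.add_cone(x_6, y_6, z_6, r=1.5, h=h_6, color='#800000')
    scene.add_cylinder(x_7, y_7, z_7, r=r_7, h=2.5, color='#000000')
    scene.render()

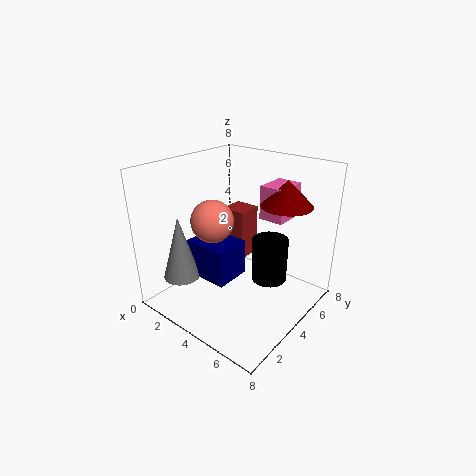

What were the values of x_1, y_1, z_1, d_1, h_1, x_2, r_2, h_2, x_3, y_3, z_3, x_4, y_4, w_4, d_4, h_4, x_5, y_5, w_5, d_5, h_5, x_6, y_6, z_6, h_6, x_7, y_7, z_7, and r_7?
x_1 = 4, y_1 = 6, z_1 = 4.5, d_1 = 2, h_1 = 2, x_2 = 2, r_2 = 1, h_2 = 3.5, x_3 = 4.5, y_3 = 1.5, z_3 = 6, x_4 = 2, y_4 = 2, w_4 = 2.5, d_4 = 2, h_4 = 2, x_5 = 2, y_5 = 5, w_5 = 1.5, d_5 = 1.5, h_5 = 3, x_6 = 5.5, y_6 = 6.5, z_6 = 5.5, h_6 = 1.5, x_7 = 5.5, y_7 = 5, z_7 = 1.5, r_7 = 1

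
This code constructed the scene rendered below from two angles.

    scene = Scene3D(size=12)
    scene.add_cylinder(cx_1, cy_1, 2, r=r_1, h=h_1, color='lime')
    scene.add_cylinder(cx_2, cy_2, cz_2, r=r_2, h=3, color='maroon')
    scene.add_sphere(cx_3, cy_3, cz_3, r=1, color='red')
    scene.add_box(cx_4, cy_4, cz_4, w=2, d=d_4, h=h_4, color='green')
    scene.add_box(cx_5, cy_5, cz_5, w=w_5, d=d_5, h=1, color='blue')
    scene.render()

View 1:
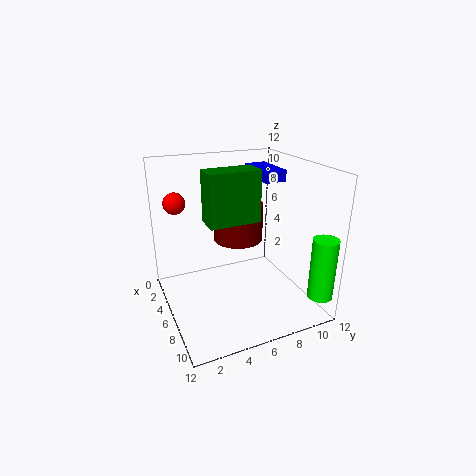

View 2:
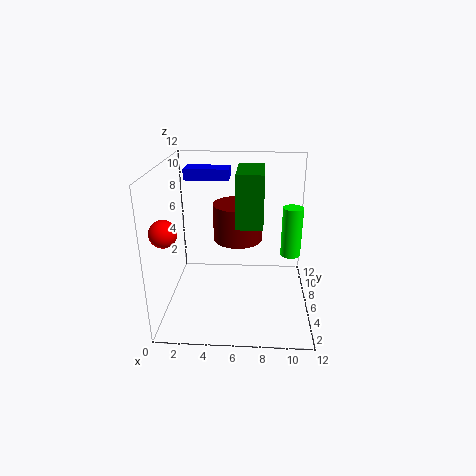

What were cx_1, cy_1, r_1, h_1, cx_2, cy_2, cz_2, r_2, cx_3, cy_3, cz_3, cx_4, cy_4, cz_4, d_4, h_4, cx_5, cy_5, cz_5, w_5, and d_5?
cx_1 = 11; cy_1 = 11; r_1 = 1; h_1 = 5; cx_2 = 6; cy_2 = 6; cz_2 = 6; r_2 = 2; cx_3 = 1; cy_3 = 2; cz_3 = 8; cx_4 = 6; cy_4 = 3; cz_4 = 8; d_4 = 4; h_4 = 4; cx_5 = 1; cy_5 = 9; cz_5 = 10; w_5 = 4; d_5 = 2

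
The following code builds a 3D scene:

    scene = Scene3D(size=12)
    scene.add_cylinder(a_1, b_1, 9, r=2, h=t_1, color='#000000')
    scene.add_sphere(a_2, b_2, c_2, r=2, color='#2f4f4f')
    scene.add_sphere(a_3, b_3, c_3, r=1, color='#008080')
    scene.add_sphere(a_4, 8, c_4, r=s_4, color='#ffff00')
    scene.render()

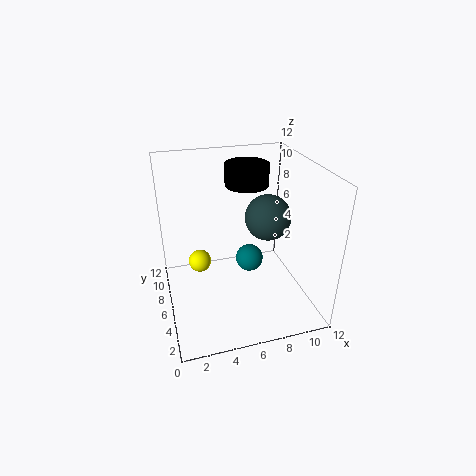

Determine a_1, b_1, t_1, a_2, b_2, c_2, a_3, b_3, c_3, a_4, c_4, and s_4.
a_1 = 8; b_1 = 10; t_1 = 2; a_2 = 9; b_2 = 7; c_2 = 7; a_3 = 6; b_3 = 3; c_3 = 6; a_4 = 3; c_4 = 3; s_4 = 1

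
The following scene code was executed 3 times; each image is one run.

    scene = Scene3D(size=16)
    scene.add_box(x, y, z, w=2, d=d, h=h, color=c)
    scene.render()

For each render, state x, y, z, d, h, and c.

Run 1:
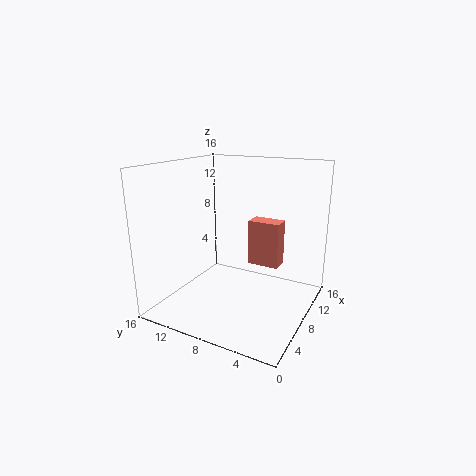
x = 8.5, y = 3.5, z = 5, d = 3.5, h = 5, c = 'salmon'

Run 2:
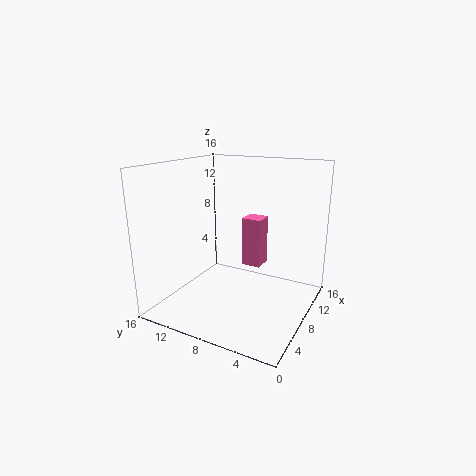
x = 6, y = 4.5, z = 6, d = 2, h = 5, c = 'hotpink'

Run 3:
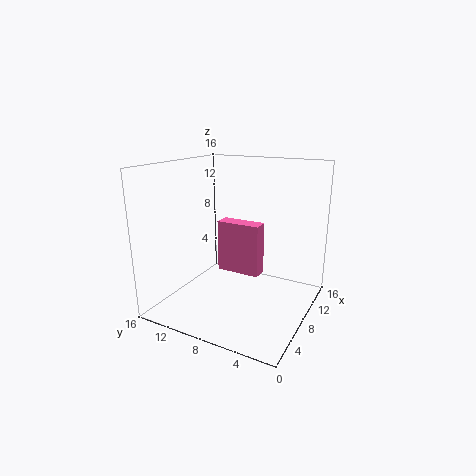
x = 11, y = 7, z = 2, d = 5.5, h = 6.5, c = 'hotpink'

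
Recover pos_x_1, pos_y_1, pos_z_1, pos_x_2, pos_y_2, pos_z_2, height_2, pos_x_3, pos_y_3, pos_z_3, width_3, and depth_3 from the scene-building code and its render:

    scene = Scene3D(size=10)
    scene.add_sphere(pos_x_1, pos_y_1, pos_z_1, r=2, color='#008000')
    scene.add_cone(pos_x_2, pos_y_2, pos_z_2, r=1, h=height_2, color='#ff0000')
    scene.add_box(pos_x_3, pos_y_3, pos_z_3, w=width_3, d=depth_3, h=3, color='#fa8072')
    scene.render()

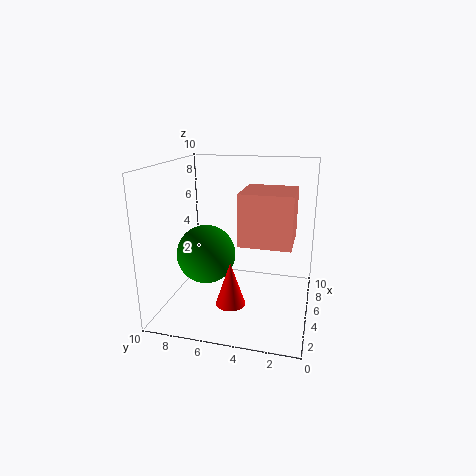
pos_x_1 = 4; pos_y_1 = 7; pos_z_1 = 4; pos_x_2 = 3; pos_y_2 = 5; pos_z_2 = 1; height_2 = 3; pos_x_3 = 1; pos_y_3 = 1; pos_z_3 = 6; width_3 = 3; depth_3 = 3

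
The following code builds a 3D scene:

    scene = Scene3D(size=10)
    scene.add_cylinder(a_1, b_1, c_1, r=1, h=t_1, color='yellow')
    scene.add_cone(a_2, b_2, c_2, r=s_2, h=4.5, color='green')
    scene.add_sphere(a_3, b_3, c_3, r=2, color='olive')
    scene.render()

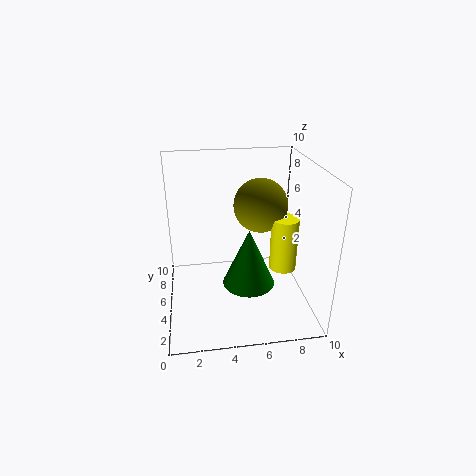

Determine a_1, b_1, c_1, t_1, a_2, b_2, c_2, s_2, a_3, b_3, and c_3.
a_1 = 8.5; b_1 = 5.5; c_1 = 2; t_1 = 4; a_2 = 6; b_2 = 6; c_2 = 0.5; s_2 = 2; a_3 = 7; b_3 = 7; c_3 = 6.5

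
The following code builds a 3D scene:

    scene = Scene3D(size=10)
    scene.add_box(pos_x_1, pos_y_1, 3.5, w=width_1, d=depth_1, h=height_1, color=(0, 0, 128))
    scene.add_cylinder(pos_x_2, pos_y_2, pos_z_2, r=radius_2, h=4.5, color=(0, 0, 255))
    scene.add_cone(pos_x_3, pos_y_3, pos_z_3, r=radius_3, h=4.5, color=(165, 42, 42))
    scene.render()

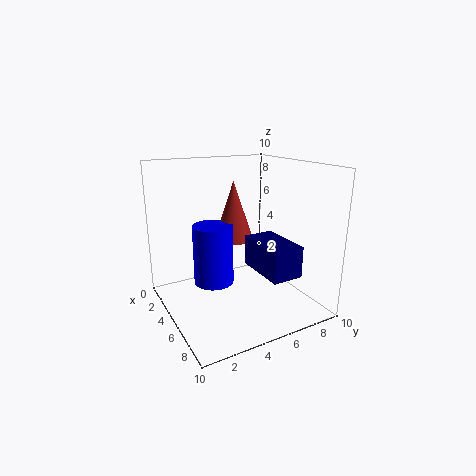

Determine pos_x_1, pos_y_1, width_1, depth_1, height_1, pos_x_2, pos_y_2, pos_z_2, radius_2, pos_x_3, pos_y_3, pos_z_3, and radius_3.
pos_x_1 = 6, pos_y_1 = 5, width_1 = 3.5, depth_1 = 2, height_1 = 2, pos_x_2 = 3, pos_y_2 = 4, pos_z_2 = 1, radius_2 = 1.5, pos_x_3 = 2.5, pos_y_3 = 6, pos_z_3 = 4, radius_3 = 1.5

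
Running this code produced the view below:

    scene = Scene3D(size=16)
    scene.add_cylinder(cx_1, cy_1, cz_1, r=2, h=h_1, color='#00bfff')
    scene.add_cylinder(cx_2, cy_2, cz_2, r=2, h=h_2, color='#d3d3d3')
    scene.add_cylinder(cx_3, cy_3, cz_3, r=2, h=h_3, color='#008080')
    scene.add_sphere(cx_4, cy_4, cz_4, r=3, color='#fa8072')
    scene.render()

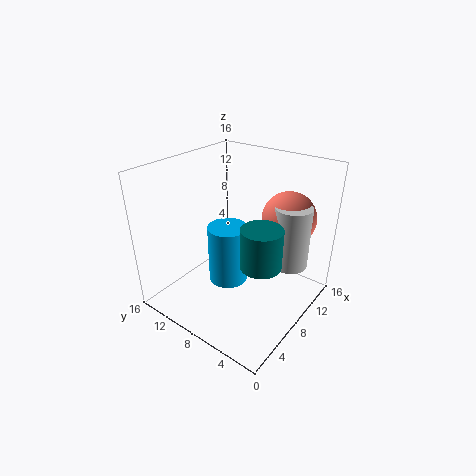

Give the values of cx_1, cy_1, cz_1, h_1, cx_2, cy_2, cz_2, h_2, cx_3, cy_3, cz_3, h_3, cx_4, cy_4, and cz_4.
cx_1 = 5, cy_1 = 7, cz_1 = 5, h_1 = 6, cx_2 = 11, cy_2 = 3, cz_2 = 5, h_2 = 7, cx_3 = 5, cy_3 = 3, cz_3 = 8, h_3 = 4, cx_4 = 12, cy_4 = 4, cz_4 = 10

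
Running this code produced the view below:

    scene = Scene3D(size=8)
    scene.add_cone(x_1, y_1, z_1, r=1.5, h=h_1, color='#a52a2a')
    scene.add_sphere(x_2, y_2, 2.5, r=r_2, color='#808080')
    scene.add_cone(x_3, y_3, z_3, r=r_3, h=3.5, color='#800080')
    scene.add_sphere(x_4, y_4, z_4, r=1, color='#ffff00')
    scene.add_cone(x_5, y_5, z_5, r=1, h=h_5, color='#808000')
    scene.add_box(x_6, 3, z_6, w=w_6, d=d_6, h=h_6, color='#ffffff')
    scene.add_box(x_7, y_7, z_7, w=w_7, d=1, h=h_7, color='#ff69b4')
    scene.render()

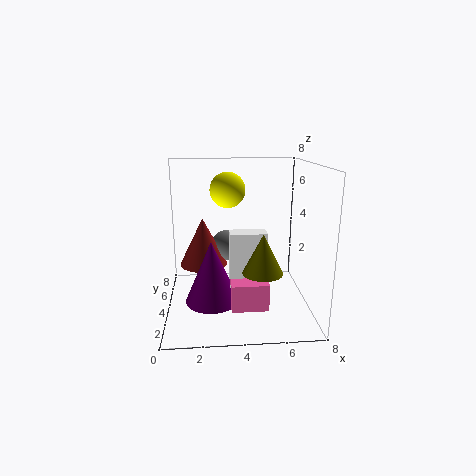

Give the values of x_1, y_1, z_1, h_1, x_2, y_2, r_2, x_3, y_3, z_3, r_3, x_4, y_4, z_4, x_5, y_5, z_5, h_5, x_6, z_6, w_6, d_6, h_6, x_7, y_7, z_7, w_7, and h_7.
x_1 = 2, y_1 = 6.5, z_1 = 1.5, h_1 = 3, x_2 = 3.5, y_2 = 7, r_2 = 1, x_3 = 2.5, y_3 = 3.5, z_3 = 0.5, r_3 = 1.5, x_4 = 3.5, y_4 = 5, z_4 = 6.5, x_5 = 5, y_5 = 1.5, z_5 = 3, h_5 = 2, x_6 = 3.5, z_6 = 1, w_6 = 2, d_6 = 1, h_6 = 3.5, x_7 = 3.5, y_7 = 2, z_7 = 0.5, w_7 = 2, h_7 = 1.5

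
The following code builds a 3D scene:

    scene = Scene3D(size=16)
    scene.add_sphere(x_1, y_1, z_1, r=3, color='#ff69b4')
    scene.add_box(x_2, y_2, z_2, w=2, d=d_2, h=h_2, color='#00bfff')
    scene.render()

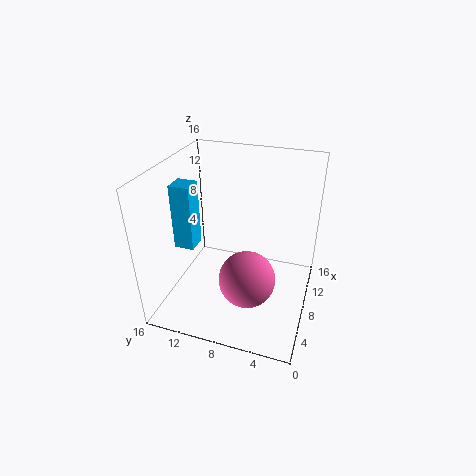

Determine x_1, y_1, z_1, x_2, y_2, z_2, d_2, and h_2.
x_1 = 5; y_1 = 6; z_1 = 5; x_2 = 3; y_2 = 11; z_2 = 9; d_2 = 2; h_2 = 6.5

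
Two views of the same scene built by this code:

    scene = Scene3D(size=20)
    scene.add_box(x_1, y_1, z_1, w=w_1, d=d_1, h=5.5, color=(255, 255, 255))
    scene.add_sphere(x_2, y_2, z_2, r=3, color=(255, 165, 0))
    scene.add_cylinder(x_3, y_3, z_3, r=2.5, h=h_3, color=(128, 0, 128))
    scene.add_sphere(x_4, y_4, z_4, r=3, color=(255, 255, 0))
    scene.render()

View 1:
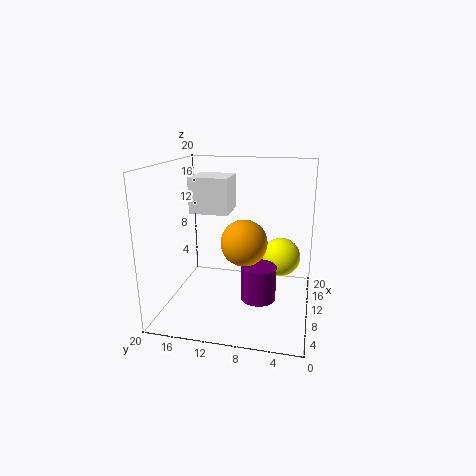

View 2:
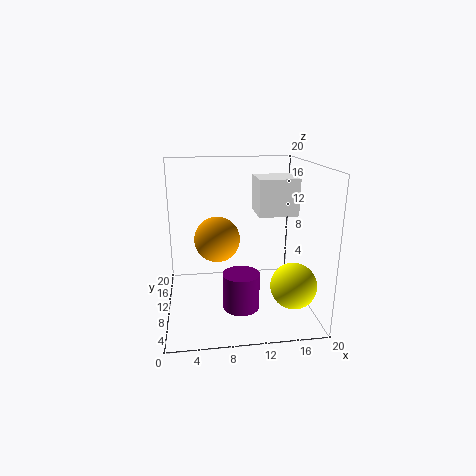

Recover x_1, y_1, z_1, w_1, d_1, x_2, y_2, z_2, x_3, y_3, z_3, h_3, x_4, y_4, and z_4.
x_1 = 13.5
y_1 = 12.5
z_1 = 12
w_1 = 6
d_1 = 6
x_2 = 7
y_2 = 8.5
z_2 = 10.5
x_3 = 10
y_3 = 7
z_3 = 1
h_3 = 5
x_4 = 16.5
y_4 = 4.5
z_4 = 5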